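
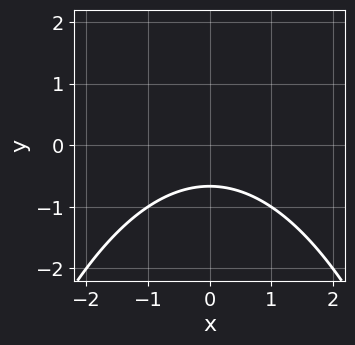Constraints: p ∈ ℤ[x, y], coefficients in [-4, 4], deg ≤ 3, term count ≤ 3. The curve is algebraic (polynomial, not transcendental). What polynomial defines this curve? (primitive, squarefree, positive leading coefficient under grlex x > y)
x^2 + 3*y + 2

The degree is 2 — the shape is more complex than any degree-1 curve.
Symmetries: mirror symmetry x ↦ −x ⇒ only even powers of x.
Reading off the gridlines: it misses every integer gridline on the x-axis.
Matching integer coefficients to the picture gives p.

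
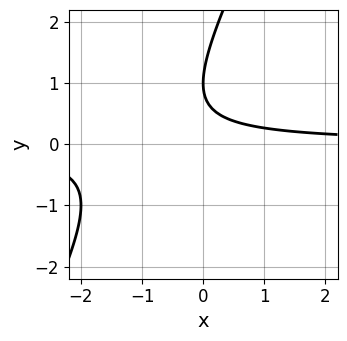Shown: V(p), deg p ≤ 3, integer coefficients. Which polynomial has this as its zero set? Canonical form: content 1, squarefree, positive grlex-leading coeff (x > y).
(a) The degree is 2 — the shape is more complex than any degree-1 curve.
(b) Checking where it meets the axes: no x-intercept at any integer in the box; it crosses the y-axis at the gridline y = 1.
(c) Solving for integer coefficients yields p as stated.

2*x*y - y^2 + 2*y - 1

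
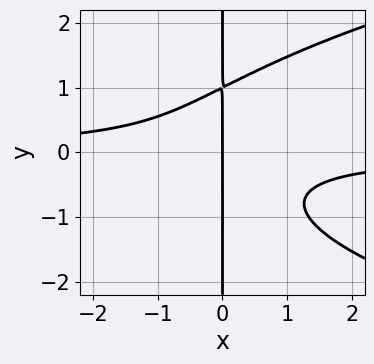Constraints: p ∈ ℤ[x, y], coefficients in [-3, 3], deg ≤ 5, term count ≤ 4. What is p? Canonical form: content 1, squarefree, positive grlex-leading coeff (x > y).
2*x*y^3 - 3*x^2*y - 2*x

Degree: a generic line meets the curve in up to 4 points, so deg p = 4.
Observable constraints: it crosses the x-axis at the gridline x = 0; the visible y-axis segment lies entirely on the curve.
The integer polynomial consistent with all of this is the stated p.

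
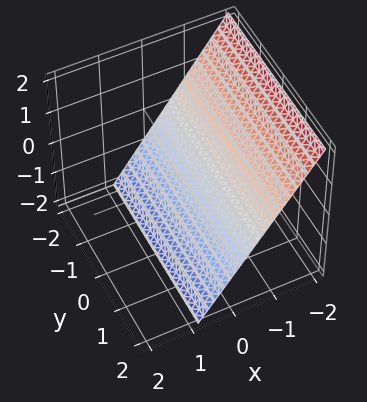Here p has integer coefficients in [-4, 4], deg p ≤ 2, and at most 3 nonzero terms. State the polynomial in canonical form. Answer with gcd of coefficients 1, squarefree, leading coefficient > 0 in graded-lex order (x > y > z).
First, degree: every cross-section is a straight line — this is a plane, so deg p = 1.
Then, checking where it meets the axes: one z-axis crossing is at z = -1; the surface avoids every integer y-axis point in the box.
Finally, assembling these constraints gives the stated polynomial.

3*x + 2*z + 2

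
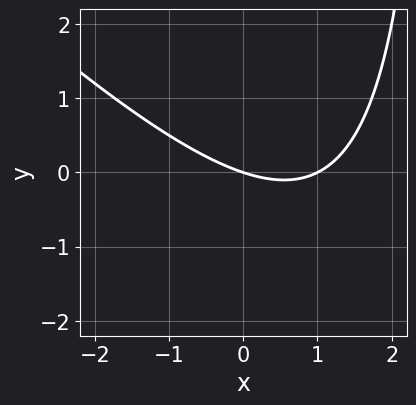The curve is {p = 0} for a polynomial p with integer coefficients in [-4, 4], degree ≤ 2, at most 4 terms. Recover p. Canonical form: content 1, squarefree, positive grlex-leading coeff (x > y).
x^2 + x*y - x - 3*y

deg p = 2. No degree-1 curve has this shape.
Checking where it meets the axes: it crosses the y-axis at the gridline y = 0; among the integer gridlines, it crosses the x-axis at x ∈ {0, 1}.
Assembling these constraints gives the stated polynomial.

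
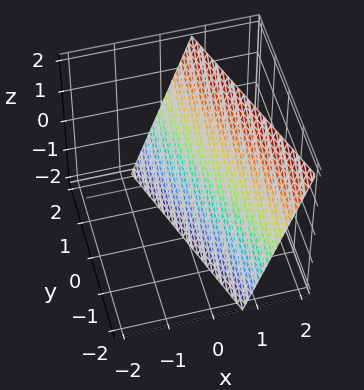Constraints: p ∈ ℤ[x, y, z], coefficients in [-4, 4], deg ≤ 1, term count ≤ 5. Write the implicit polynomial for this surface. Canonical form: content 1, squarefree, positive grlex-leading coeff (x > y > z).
1. The degree is 1 — the surface is flat (a plane).
2. Reading off the gridlines: it crosses the y-axis at the gridline y = 2; it crosses the z-axis at the gridline z = -2.
3. Fitting integer coefficients to these (and the overall shape) gives p.

3*x + y - z - 2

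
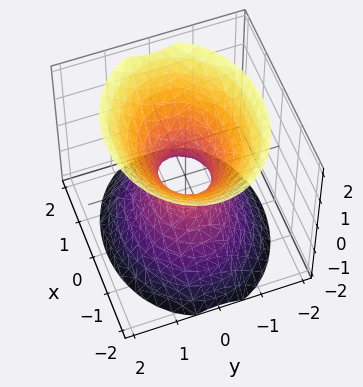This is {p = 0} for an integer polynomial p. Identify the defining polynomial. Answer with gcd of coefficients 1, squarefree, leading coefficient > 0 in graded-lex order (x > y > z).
1. The degree is 2 — one connected sheet with a waist; a quadric.
2. Symmetries: the x ↦ −x reflection is a symmetry, so x appears only in even powers; it's symmetric under y → −y, forcing even powers of y; the z ↦ −z reflection is a symmetry, so z appears only in even powers.
3. Observable constraints: no z-intercept at any integer in the box.
4. These observations pin down the coefficients.

2*x^2 + 3*y^2 - 2*z^2 - 1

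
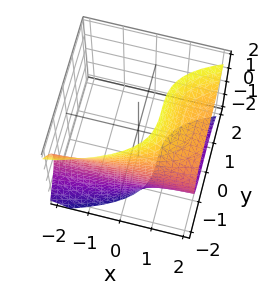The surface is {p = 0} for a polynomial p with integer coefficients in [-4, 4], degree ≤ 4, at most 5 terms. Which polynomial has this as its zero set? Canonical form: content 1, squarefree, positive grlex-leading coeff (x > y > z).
x*z^2 - y^3 - 3

1. deg p = 3. The shape is more complex than any degree-2 surface.
2. From the visible intercepts: the surface avoids every integer z-axis point in the box; no x-intercept at any integer in the box.
3. Fitting integer coefficients to these (and the overall shape) gives p.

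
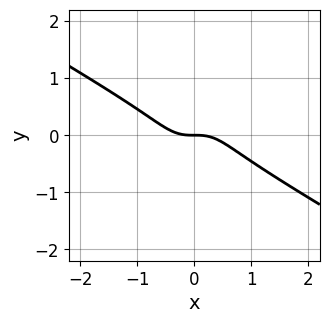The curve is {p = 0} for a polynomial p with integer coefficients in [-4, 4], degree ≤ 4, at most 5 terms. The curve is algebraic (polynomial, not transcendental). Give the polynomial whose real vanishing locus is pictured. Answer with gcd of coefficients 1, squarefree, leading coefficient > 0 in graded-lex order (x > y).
Degree: a generic line meets the curve in up to 3 points, so deg p = 3.
From the axis intercepts and sections: it crosses the y-axis at the gridline y = 0; one x-axis crossing is at x = 0.
Putting this together gives p.

3*x^3 + 3*x^2*y - 2*x*y^2 + 3*y^3 + 2*y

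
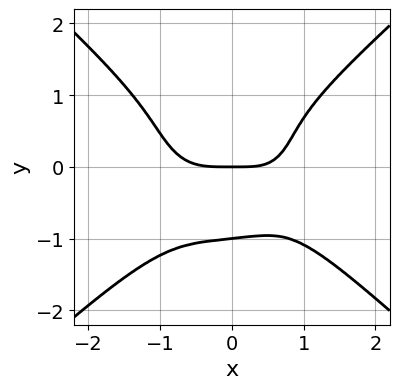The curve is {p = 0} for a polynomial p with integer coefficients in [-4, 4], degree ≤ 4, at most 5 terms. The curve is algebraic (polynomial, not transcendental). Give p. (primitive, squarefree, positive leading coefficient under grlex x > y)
1. The degree is 4 — the shape is more complex than any degree-3 curve.
2. From the visible intercepts: among the integer gridlines, it crosses the y-axis at y ∈ {-1, 0}; it meets the x-axis at x = 0 (among the integer gridlines).
3. These observations pin down the coefficients.

2*x^4 - 3*y^4 + x*y - 3*y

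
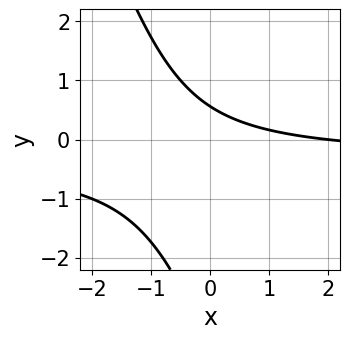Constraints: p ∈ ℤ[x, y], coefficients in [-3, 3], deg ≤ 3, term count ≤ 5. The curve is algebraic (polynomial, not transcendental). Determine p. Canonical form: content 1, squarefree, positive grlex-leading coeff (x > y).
3*x*y + y^2 + x + 3*y - 2

1. Degree: no degree-1 curve has this shape, so deg p = 2.
2. From the visible intercepts: it meets the x-axis at x = 2 (among the integer gridlines).
3. Fitting integer coefficients to these (and the overall shape) gives p.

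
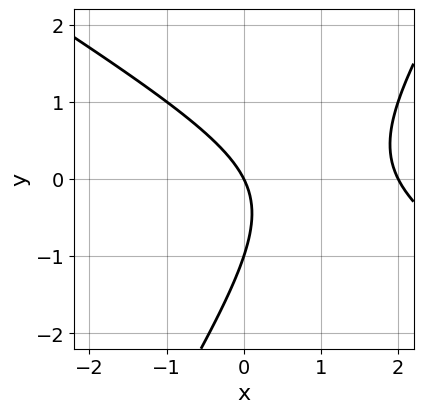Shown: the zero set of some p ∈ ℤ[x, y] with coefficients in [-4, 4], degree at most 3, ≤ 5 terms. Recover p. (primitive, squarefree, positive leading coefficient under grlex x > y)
x^2 + x*y - y^2 - 2*x - y

(a) The degree is 2 — no degree-1 curve has this shape.
(b) From the visible intercepts: the x-axis gridline crossings are at x ∈ {0, 2}; the y-axis gridline crossings are at y ∈ {-1, 0}.
(c) Together with the visible shape, these determine p as stated.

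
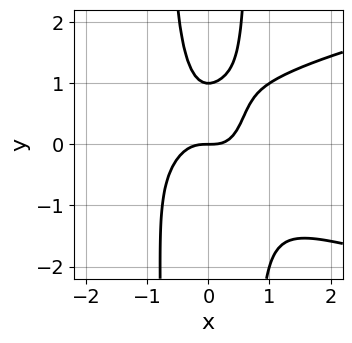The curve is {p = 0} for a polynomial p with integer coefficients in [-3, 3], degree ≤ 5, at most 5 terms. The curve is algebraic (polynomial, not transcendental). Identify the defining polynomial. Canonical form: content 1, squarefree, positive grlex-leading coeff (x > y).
First, the degree is 4 — the shape is more complex than any degree-3 curve.
Then, checking where it meets the axes: it crosses the x-axis at the gridline x = 0; the y-axis gridline crossings are at y ∈ {0, 1}.
Finally, solving for integer coefficients yields p as stated.

2*x^2*y^2 - 2*x^3 - y^2 + y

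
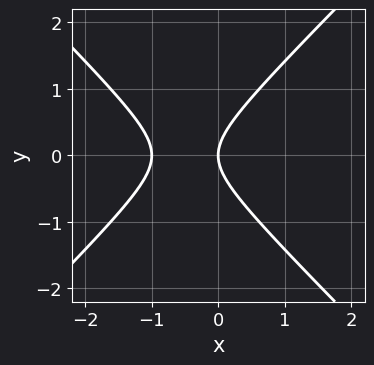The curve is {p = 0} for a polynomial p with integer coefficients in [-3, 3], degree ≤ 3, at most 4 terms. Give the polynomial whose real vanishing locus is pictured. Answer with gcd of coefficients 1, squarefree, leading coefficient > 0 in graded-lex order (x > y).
x^2 - y^2 + x

First, degree: a generic line meets the curve in up to 2 points, so deg p = 2.
Next, symmetries: the y ↦ −y reflection is a symmetry, so y appears only in even powers.
Next, observable constraints: it meets the y-axis at y = 0 (among the integer gridlines); the x-axis gridline crossings are at x ∈ {-1, 0}.
Finally, the integer polynomial consistent with all of this is the stated p.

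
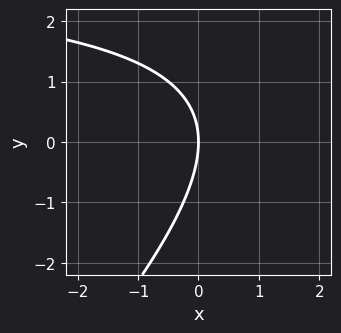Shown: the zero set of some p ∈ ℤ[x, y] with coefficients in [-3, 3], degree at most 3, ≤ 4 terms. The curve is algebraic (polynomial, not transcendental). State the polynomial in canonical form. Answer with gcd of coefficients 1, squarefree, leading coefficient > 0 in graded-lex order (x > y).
x*y - y^2 - 3*x

Degree: no degree-1 curve has this shape, so deg p = 2.
From the axis intercepts and sections: it meets the y-axis at y = 0 (among the integer gridlines); it meets the x-axis at x = 0 (among the integer gridlines).
Putting this together gives p.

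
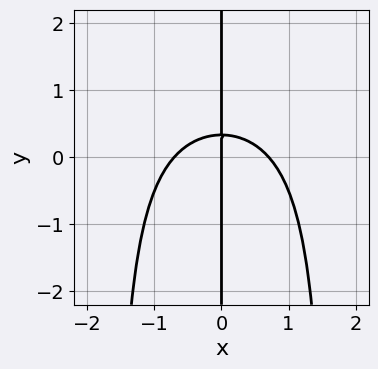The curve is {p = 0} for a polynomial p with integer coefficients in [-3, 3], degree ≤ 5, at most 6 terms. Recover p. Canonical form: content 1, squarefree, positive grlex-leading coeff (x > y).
(a) Degree: the shape is more complex than any degree-3 curve, so deg p = 4.
(b) Against the integer gridlines: it crosses the x-axis at the gridline x = 0; the visible y-axis segment lies entirely on the curve.
(c) Fitting integer coefficients to these (and the overall shape) gives p.

x^3*y - 2*x^3 - 3*x*y + x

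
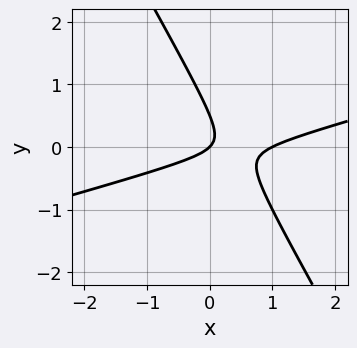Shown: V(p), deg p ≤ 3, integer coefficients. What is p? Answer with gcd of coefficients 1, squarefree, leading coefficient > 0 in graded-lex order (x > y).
(a) Degree: a generic line meets the curve in up to 2 points, so deg p = 2.
(b) Observable constraints: it crosses the y-axis at the gridline y = 0; the x-axis gridline crossings are at x ∈ {0, 1}.
(c) The integer polynomial consistent with all of this is the stated p.

x^2 - 3*x*y - 2*y^2 - x + y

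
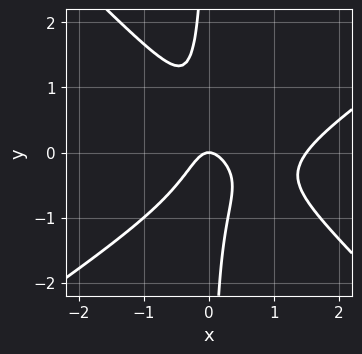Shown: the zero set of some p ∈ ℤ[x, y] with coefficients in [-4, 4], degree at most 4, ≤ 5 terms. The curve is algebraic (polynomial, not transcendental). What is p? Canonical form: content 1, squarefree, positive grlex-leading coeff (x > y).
2*x^3 - x^2*y - 3*x*y^2 - 3*x^2 - y

Degree: a generic line meets the curve in up to 3 points, so deg p = 3.
From the visible intercepts: one x-axis crossing is at x = 0; it crosses the y-axis at the gridline y = 0.
The integer polynomial consistent with all of this is the stated p.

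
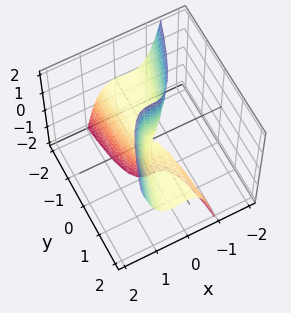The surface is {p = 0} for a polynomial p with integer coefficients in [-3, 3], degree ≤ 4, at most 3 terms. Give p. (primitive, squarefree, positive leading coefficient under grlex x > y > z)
3*x^3 - x^2*y - y*z

(a) deg p = 3. The shape is more complex than any degree-2 surface.
(b) From the axis intercepts and sections: every point of the y-axis in the box is on the surface; every point of the z-axis in the box is on the surface; it meets the x-axis at x = 0 (among the integer gridlines).
(c) Matching integer coefficients to the picture gives p.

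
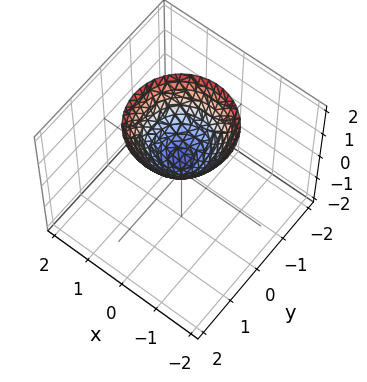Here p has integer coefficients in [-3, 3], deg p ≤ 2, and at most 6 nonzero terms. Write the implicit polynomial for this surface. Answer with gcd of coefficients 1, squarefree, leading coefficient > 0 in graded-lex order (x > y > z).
deg p = 2.
Symmetry: the surface is invariant under rotation about z: p = q(x² + y², z).
Observable constraints: a circular section at z = 1 has radius between 0 and 1; the surface avoids every integer x-axis point in the box.
The integer polynomial consistent with all of this is the stated p.

2*x^2 + 2*y^2 - 2*z + 1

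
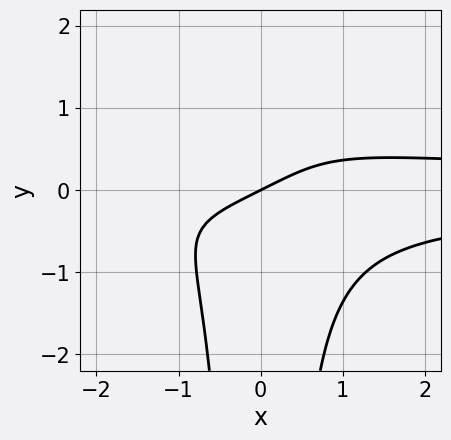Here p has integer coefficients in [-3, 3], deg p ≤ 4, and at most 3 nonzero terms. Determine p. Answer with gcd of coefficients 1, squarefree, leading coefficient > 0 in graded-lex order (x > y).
2*x^2*y^2 - x + 2*y

First, degree: a generic line meets the curve in up to 4 points, so deg p = 4.
Then, reading off the gridlines: it meets the y-axis at y = 0 (among the integer gridlines); it meets the x-axis at x = 0 (among the integer gridlines).
Finally, the integer polynomial consistent with all of this is the stated p.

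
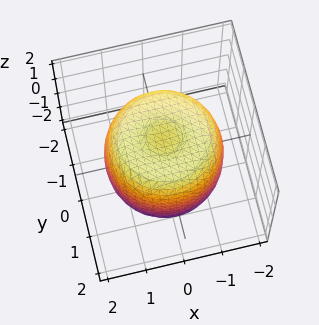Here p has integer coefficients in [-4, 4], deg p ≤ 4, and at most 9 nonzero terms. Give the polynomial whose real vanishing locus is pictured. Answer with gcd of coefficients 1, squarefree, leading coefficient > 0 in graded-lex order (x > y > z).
(a) The degree is 4 — the shape is more complex than any degree-3 surface.
(b) Symmetries: the surface is invariant under rotation about z: p = q(x² + y², z).
(c) Against the integer gridlines: a circular section at z = 1 has radius between 1 and 2.
(d) Solving for integer coefficients yields p as stated.

2*x^4 + 4*x^2*y^2 + 2*y^4 - 3*x^2 - 3*y^2 + 2*z^2 - 3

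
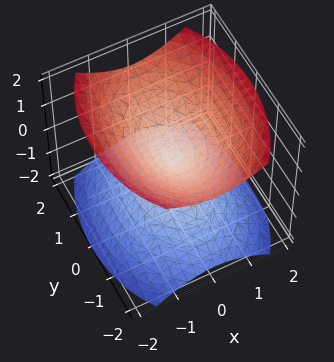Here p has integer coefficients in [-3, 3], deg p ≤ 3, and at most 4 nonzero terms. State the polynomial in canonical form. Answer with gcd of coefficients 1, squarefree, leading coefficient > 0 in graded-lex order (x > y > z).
2*x^2 + y^2 - 2*z^2

The picture has 2 separate pieces.
The degree is 2 — two nappes meeting at a single point; a quadric.
Symmetries: it's symmetric under y → −y, forcing even powers of y; it's symmetric under x → −x, forcing even powers of x; mirror symmetry z ↦ −z ⇒ only even powers of z.
Checking where it meets the axes: one z-axis crossing is at z = 0; it crosses the y-axis at the gridline y = 0; it meets the x-axis at x = 0 (among the integer gridlines).
Fitting integer coefficients to these (and the overall shape) gives p.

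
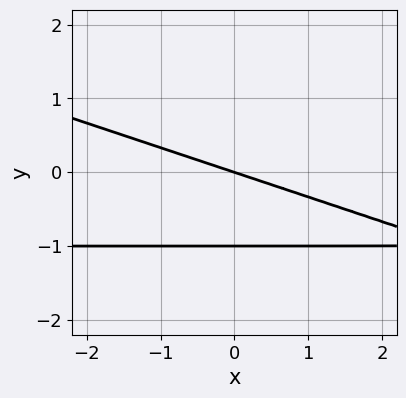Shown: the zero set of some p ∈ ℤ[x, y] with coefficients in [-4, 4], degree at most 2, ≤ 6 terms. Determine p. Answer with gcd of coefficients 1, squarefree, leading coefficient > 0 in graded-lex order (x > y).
First, deg p = 2.
Next, against the integer gridlines: among the integer gridlines, it crosses the y-axis at y ∈ {-1, 0}; it meets the x-axis at x = 0 (among the integer gridlines).
Finally, fitting integer coefficients to these (and the overall shape) gives p.

x*y + 3*y^2 + x + 3*y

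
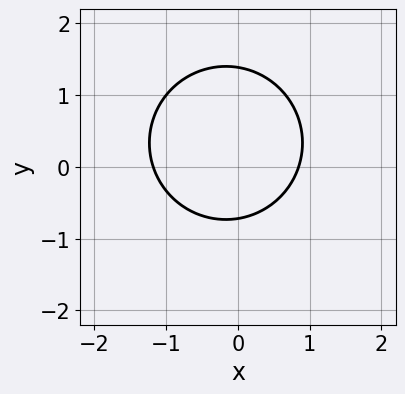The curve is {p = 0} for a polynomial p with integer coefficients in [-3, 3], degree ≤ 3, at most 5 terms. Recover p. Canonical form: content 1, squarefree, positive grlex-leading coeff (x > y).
1. deg p = 2.
2. Putting this together gives p.

3*x^2 + 3*y^2 + x - 2*y - 3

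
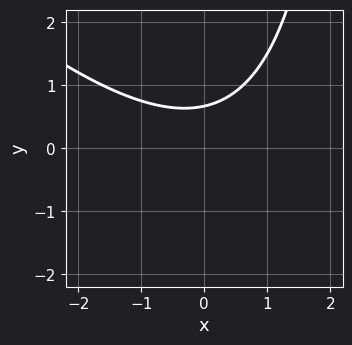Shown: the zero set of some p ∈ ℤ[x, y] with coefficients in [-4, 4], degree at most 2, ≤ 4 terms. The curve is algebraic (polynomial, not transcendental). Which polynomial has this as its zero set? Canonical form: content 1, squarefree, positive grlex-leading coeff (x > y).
1. The degree is 2 — a generic line meets the curve in up to 2 points.
2. From the visible intercepts: it misses every integer gridline on the x-axis.
3. The integer polynomial consistent with all of this is the stated p.

x^2 + x*y - 3*y + 2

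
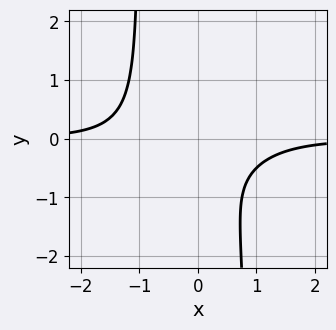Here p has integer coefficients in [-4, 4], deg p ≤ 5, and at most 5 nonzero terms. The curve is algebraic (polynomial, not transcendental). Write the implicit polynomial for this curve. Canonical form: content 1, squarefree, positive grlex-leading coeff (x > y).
(a) deg p = 4.
(b) Against the integer gridlines: the curve avoids every integer x-axis point in the box; no y-intercept at any integer in the box.
(c) Putting this together gives p.

x^3*y - x^2*y^2 + y^2 + y + 1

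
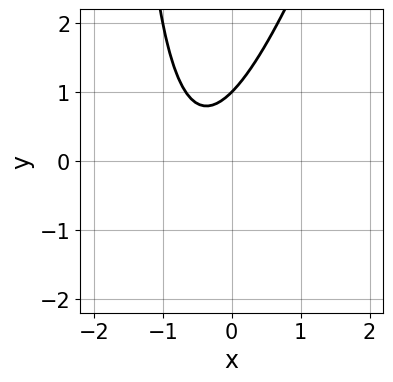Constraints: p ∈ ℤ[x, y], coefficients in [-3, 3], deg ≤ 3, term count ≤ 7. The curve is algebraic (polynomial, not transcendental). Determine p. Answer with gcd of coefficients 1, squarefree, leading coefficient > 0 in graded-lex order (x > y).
3*x^2 - x*y + 3*x - 2*y + 2

(a) The degree is 2 — no degree-1 curve has this shape.
(b) Checking where it meets the axes: it meets the y-axis at y = 1 (among the integer gridlines); the curve avoids every integer x-axis point in the box.
(c) Together with the visible shape, these determine p as stated.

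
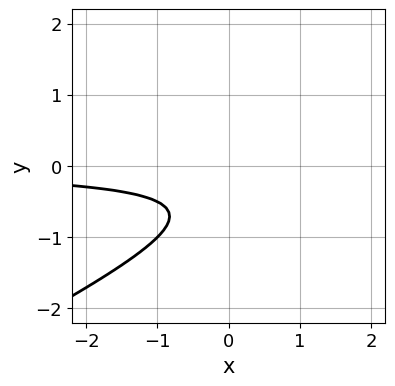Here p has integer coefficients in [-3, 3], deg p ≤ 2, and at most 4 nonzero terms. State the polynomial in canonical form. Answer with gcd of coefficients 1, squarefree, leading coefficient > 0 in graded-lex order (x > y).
1. Degree: a generic line meets the curve in up to 2 points, so deg p = 2.
2. Checking where it meets the axes: it misses every integer gridline on the y-axis; no x-intercept at any integer in the box.
3. Fitting integer coefficients to these (and the overall shape) gives p.

x*y - 2*y^2 - 2*y - 1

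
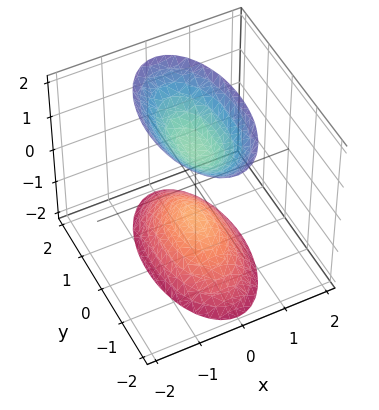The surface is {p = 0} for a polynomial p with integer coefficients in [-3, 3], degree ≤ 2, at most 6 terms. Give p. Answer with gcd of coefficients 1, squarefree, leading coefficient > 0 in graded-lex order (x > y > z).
(a) There are 2 components. Treating them together as one polynomial.
(b) Degree: two separate bowl-shaped sheets opening away from each other; a quadric, so deg p = 2.
(c) Symmetries: the z ↦ −z reflection is a symmetry, so z appears only in even powers; it's symmetric under y → −y, forcing even powers of y; the x ↦ −x reflection is a symmetry, so x appears only in even powers.
(d) Observable constraints: no x-intercept at any integer in the box; no y-intercept at any integer in the box; the z-axis gridline crossings are at z ∈ {-1, 1}.
(e) Solving for integer coefficients yields p as stated.

3*x^2 + y^2 - z^2 + 1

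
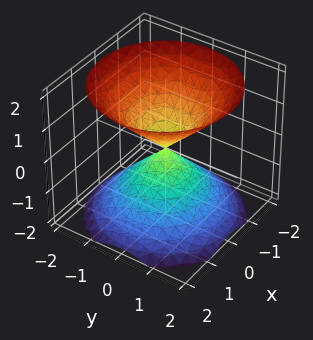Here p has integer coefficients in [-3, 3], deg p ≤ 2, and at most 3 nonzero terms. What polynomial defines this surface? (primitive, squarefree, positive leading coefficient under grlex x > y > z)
x^2 + y^2 - z^2

(a) I count 2 distinct pieces. Treating them together as one polynomial.
(b) The degree is 2 — two nappes meeting at a single point; a quadric.
(c) Symmetries: every cross-section ⟂ z is a circle, so x, y appear only via x² + y²; the z ↦ −z reflection is a symmetry, so z appears only in even powers.
(d) Against the integer gridlines: it meets the x-axis at x = 0 (among the integer gridlines); one y-axis crossing is at y = 0; it crosses the z-axis at the gridline z = 0; a circular section at z = 1 has radius exactly 1.
(e) The integer polynomial consistent with all of this is the stated p.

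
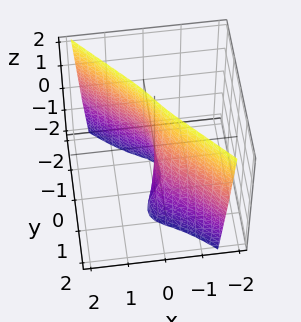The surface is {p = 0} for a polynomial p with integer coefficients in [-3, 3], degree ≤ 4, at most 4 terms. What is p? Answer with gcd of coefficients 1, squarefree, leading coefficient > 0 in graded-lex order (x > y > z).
3*x^3 + 2*y^3 + y*z + 3*x

First, degree: a generic line meets the surface in up to 3 points, so deg p = 3.
Next, against the integer gridlines: it crosses the x-axis at the gridline x = 0; the visible z-axis segment lies entirely on the surface.
Finally, matching integer coefficients to the picture gives p.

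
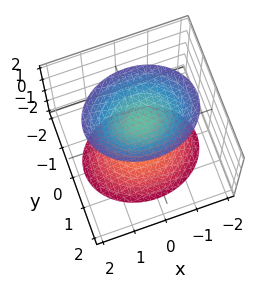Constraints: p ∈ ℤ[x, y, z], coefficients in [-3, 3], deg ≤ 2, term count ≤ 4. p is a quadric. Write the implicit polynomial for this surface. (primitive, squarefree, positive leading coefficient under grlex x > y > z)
1. The picture has 2 separate pieces.
2. The degree is 2 — two separate bowl-shaped sheets opening away from each other; a quadric.
3. Symmetries: it's symmetric under x → −x, forcing even powers of x; it's symmetric under y → −y, forcing even powers of y; mirror symmetry z ↦ −z ⇒ only even powers of z.
4. From the axis intercepts and sections: the surface avoids every integer y-axis point in the box; it misses every integer gridline on the x-axis.
5. Assembling these constraints gives the stated polynomial.

2*x^2 + 3*y^2 - 2*z^2 + 3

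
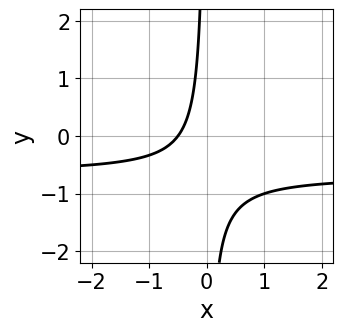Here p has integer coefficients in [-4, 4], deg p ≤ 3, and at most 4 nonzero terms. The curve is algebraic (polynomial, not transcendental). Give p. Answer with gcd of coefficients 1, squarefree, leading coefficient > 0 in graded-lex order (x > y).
3*x*y + 2*x + 1

1. The degree is 2 — a generic line meets the curve in up to 2 points.
2. Checking where it meets the axes: it misses every integer gridline on the y-axis.
3. Fitting integer coefficients to these (and the overall shape) gives p.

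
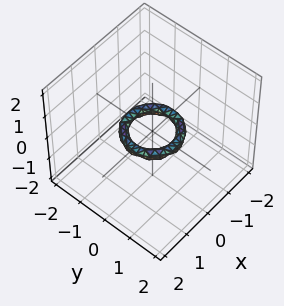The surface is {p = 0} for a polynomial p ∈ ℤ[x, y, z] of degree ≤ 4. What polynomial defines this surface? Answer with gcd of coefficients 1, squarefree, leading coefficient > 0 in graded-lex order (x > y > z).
2*x^4 + 4*x^2*y^2 + 2*y^4 - 3*x^2 - 3*y^2 + 3*z^2 + 1

1. deg p = 4.
2. Symmetries: the z-axis is an axis of rotation, so x and y enter only as x² + y².
3. Observable constraints: it misses every integer gridline on the z-axis; the y-axis gridline crossings are at y ∈ {-1, 1}.
4. These observations pin down the coefficients.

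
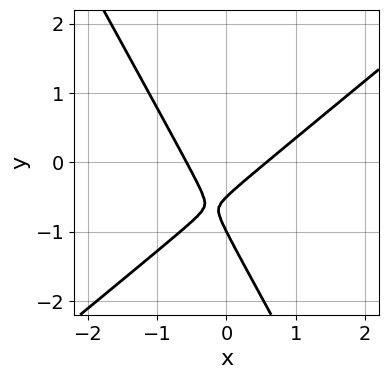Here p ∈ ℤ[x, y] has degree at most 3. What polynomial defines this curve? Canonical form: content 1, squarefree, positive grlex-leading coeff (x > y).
3*x^2 - 2*x*y - 2*y^2 - 3*y - 1

1. deg p = 2. The shape is more complex than any degree-1 curve.
2. Observable constraints: it crosses the y-axis at the gridline y = -1.
3. Fitting integer coefficients to these (and the overall shape) gives p.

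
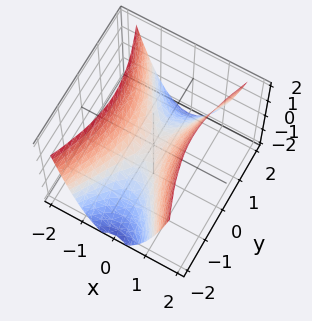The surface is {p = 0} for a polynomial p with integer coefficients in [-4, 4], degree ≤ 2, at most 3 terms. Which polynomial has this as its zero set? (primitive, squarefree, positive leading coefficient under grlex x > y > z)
(a) Degree: a hyperbolic paraboloid; a quadric, so deg p = 2.
(b) Symmetries: mirror symmetry y ↦ −y ⇒ only even powers of y; mirror symmetry x ↦ −x ⇒ only even powers of x.
(c) Against the integer gridlines: it meets the x-axis at x = 0 (among the integer gridlines); one y-axis crossing is at y = 0; it crosses the z-axis at the gridline z = 0.
(d) Matching integer coefficients to the picture gives p.

3*x^2 - y^2 - 2*z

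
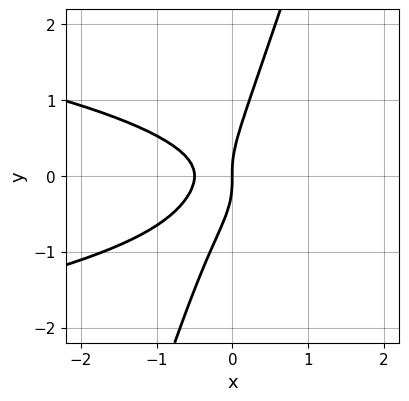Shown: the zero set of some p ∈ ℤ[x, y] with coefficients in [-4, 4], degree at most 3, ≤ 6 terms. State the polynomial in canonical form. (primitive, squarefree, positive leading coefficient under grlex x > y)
3*x*y^2 - y^3 + 2*x^2 + x

(a) Degree: a generic line meets the curve in up to 3 points, so deg p = 3.
(b) From the axis intercepts and sections: one x-axis crossing is at x = 0; it meets the y-axis at y = 0 (among the integer gridlines).
(c) The integer polynomial consistent with all of this is the stated p.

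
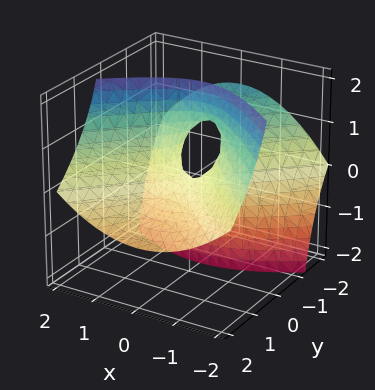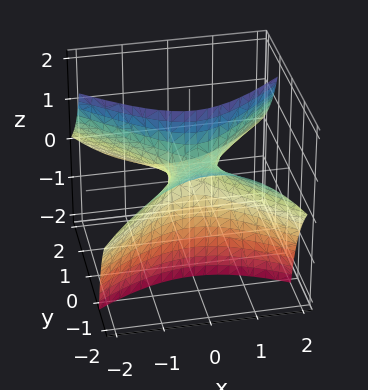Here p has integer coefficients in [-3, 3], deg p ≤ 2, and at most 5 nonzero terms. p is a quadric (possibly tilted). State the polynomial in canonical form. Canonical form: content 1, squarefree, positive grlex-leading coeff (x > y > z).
(a) Degree: a generic line meets the surface in up to 2 points, so deg p = 2.
(b) From the visible intercepts: one x-axis crossing is at x = 0; one z-axis crossing is at z = 0.
(c) Matching integer coefficients to the picture gives p.

x^2 - y^2 - 2*y*z - z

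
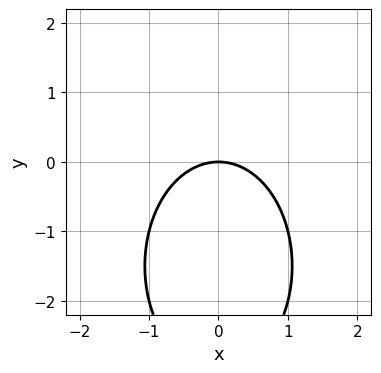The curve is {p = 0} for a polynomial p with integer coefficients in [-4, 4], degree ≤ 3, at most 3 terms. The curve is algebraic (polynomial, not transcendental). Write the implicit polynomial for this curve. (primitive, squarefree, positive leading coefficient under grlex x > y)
2*x^2 + y^2 + 3*y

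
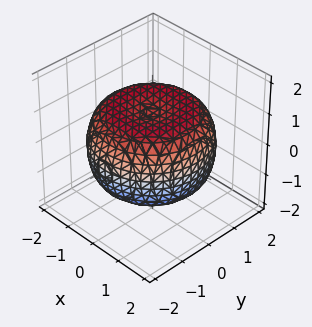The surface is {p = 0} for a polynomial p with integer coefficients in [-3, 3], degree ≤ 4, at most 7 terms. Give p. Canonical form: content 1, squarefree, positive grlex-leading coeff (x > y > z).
x^4 + 2*x^2*y^2 + y^4 - 2*x^2 - 2*y^2 + 3*z^2 - 3

Degree: the shape is more complex than any degree-3 surface, so deg p = 4.
Symmetries: rotational symmetry about the z-axis ⇒ p depends on x, y only through x² + y².
Checking where it meets the axes: a circular section at z = 1 has radius between 1 and 2; the z-axis gridline crossings are at z ∈ {-1, 1}.
Putting this together gives p.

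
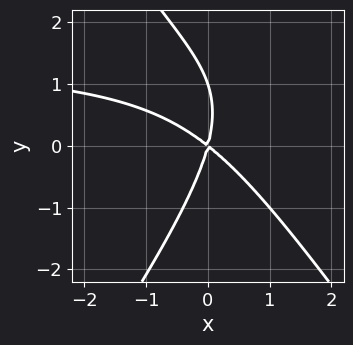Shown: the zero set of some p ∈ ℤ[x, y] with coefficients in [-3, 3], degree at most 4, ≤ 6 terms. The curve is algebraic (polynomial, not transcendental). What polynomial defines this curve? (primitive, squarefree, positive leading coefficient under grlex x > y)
2*x^2*y - y^3 - 3*x^2 - 3*x*y + y^2

First, degree: no degree-2 curve has this shape, so deg p = 3.
Then, from the visible intercepts: the y-axis gridline crossings are at y ∈ {0, 1}; it meets the x-axis at x = 0 (among the integer gridlines).
Finally, together with the visible shape, these determine p as stated.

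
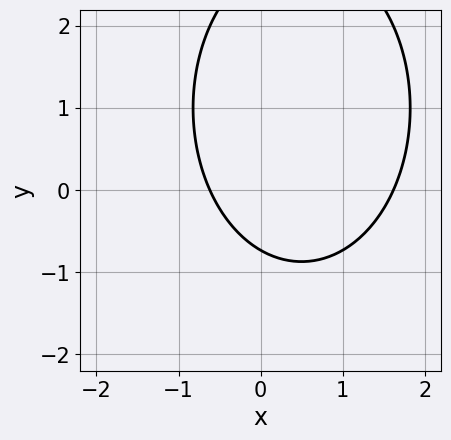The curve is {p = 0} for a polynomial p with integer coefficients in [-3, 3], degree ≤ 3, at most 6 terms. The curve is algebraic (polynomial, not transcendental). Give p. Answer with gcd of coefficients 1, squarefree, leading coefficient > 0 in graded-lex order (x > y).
2*x^2 + y^2 - 2*x - 2*y - 2

1. deg p = 2. A generic line meets the curve in up to 2 points.
2. Solving for integer coefficients yields p as stated.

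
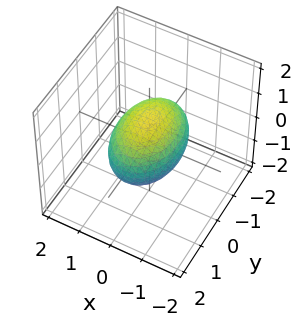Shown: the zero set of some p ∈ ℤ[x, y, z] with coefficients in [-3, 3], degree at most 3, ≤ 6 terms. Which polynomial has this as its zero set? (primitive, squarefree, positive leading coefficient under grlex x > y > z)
The degree is 2 — a closed, bounded, convex surface; a quadric.
Symmetries: mirror symmetry x ↦ −x ⇒ only even powers of x; the y ↦ −y reflection is a symmetry, so y appears only in even powers; the z ↦ −z reflection is a symmetry, so z appears only in even powers.
Against the integer gridlines: among the integer gridlines, it crosses the z-axis at z ∈ {-1, 1}; the x-axis gridline crossings are at x ∈ {-1, 1}.
Fitting integer coefficients to these (and the overall shape) gives p.

2*x^2 + y^2 + 2*z^2 - 2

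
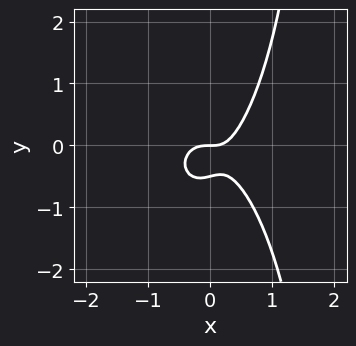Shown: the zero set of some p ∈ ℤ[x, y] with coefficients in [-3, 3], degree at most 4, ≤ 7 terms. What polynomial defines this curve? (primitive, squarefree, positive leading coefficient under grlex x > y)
(a) Degree: a generic line meets the curve in up to 3 points, so deg p = 3.
(b) From the visible intercepts: it crosses the y-axis at the gridline y = 0; one x-axis crossing is at x = 0.
(c) The integer polynomial consistent with all of this is the stated p.

3*x^3 + x*y^2 + x*y - 2*y^2 - y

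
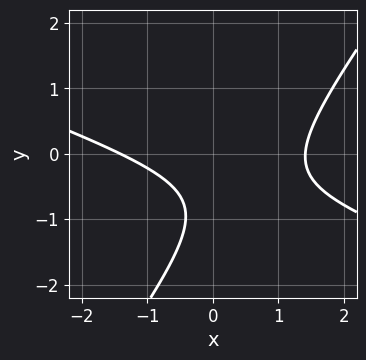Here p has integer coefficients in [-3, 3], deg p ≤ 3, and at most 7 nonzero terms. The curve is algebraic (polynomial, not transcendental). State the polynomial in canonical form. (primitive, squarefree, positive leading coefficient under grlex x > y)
(a) The degree is 2 — no degree-1 curve has this shape.
(b) Observable constraints: it misses every integer gridline on the y-axis.
(c) Together with the visible shape, these determine p as stated.

x^2 + 2*x*y - 2*y^2 - 3*y - 2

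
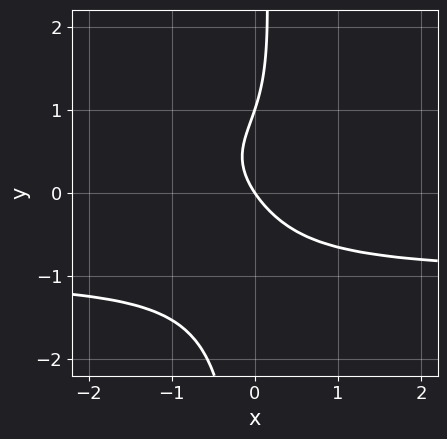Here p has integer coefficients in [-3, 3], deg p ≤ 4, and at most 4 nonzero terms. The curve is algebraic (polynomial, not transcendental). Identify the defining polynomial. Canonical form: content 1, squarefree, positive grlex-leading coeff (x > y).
3*x*y^3 - 2*y^2 + 3*x + 2*y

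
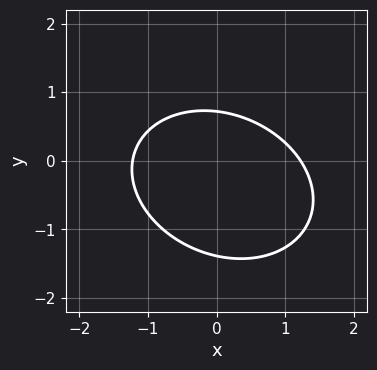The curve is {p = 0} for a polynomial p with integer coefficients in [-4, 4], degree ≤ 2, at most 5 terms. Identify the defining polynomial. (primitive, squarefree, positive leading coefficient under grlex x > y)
First, the degree is 2 — a generic line meets the curve in up to 2 points.
Finally, matching integer coefficients to the picture gives p.

2*x^2 + x*y + 3*y^2 + 2*y - 3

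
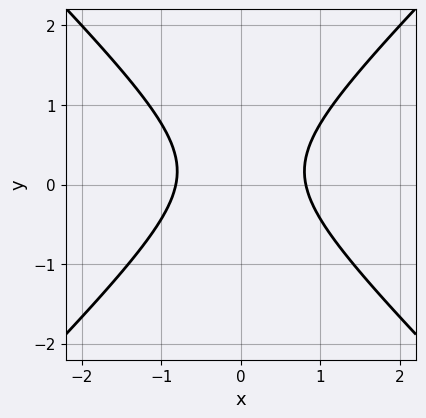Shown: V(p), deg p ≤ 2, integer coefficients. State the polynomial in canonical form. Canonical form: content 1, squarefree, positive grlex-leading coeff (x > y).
1. The degree is 2 — the shape is more complex than any degree-1 curve.
2. Symmetries: mirror symmetry x ↦ −x ⇒ only even powers of x.
3. Reading off the gridlines: the curve avoids every integer y-axis point in the box.
4. Together with the visible shape, these determine p as stated.

3*x^2 - 3*y^2 + y - 2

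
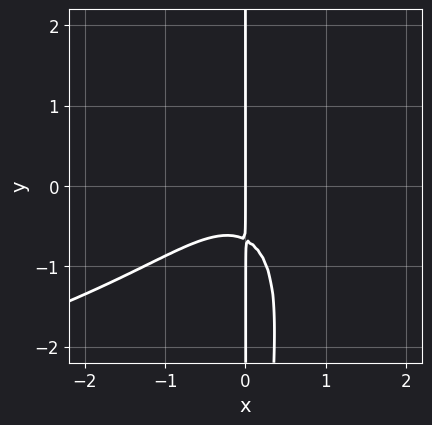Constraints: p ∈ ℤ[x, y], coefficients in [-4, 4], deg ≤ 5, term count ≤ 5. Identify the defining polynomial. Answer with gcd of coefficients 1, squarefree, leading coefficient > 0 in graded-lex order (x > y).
2*x^2*y^2 + 3*x^3 - x^2*y + 3*x*y + 2*x

First, the degree is 4 — no degree-3 curve has this shape.
Next, against the integer gridlines: it crosses the x-axis at the gridline x = 0; every point of the y-axis in the box is on the curve.
Finally, solving for integer coefficients yields p as stated.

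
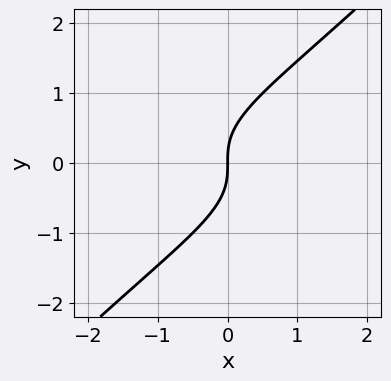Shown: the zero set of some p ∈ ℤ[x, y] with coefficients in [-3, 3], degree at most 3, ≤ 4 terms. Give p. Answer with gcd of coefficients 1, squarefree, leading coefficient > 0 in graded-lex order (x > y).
x*y^2 - y^3 + x

First, the degree is 3 — no degree-2 curve has this shape.
Next, against the integer gridlines: one y-axis crossing is at y = 0; one x-axis crossing is at x = 0.
Finally, putting this together gives p.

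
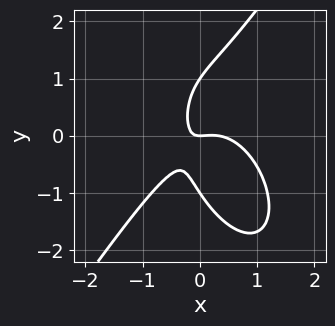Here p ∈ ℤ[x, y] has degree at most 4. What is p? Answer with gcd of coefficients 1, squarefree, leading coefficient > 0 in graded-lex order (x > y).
1. deg p = 3. No degree-2 curve has this shape.
2. From the visible intercepts: among the integer gridlines, it crosses the y-axis at y ∈ {-1, 0, 1}; it crosses the x-axis at the gridline x = 0.
3. Fitting integer coefficients to these (and the overall shape) gives p.

3*x^3 - y^3 - x^2 + 3*x*y + y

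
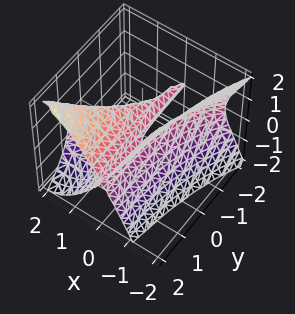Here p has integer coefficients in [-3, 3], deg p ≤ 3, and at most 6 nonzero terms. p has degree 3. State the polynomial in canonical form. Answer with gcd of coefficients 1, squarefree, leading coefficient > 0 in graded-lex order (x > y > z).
3*x^3 - 3*x^2*y - 3*x^2 + 3*z^2 - x

First, deg p = 3. No degree-2 surface has this shape.
Next, against the integer gridlines: the visible y-axis segment lies entirely on the surface; it crosses the x-axis at the gridline x = 0; it crosses the z-axis at the gridline z = 0.
Finally, together with the visible shape, these determine p as stated.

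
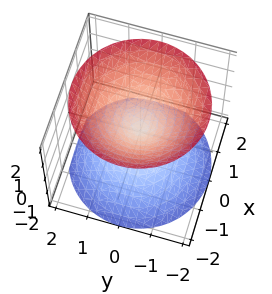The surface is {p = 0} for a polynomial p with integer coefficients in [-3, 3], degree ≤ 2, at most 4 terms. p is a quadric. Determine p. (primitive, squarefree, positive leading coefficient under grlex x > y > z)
(a) The picture has 2 separate pieces. They look like related sheets of one shape, so recover p as a whole.
(b) The degree is 2 — two nappes meeting at a single point; a quadric.
(c) Symmetries: mirror symmetry z ↦ −z ⇒ only even powers of z; the surface is invariant under rotation about z: p = q(x² + y², z).
(d) Checking where it meets the axes: one y-axis crossing is at y = 0; it crosses the x-axis at the gridline x = 0; it crosses the z-axis at the gridline z = 0; a circular section at z = -1 has radius exactly 1.
(e) Fitting integer coefficients to these (and the overall shape) gives p.

x^2 + y^2 - z^2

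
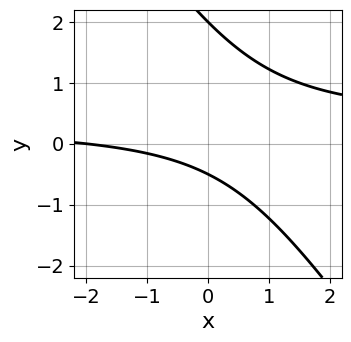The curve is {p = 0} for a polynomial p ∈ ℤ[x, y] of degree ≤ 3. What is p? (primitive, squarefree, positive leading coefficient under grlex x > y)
First, deg p = 2.
Next, checking where it meets the axes: one y-axis crossing is at y = 2; it meets the x-axis at x = -2 (among the integer gridlines).
Finally, these observations pin down the coefficients.

3*x*y + 2*y^2 - x - 3*y - 2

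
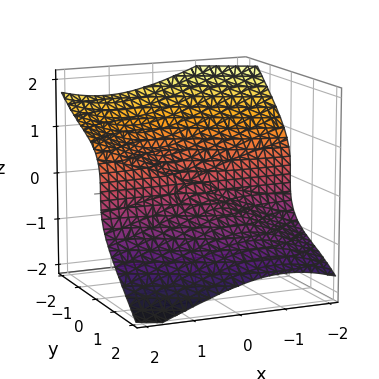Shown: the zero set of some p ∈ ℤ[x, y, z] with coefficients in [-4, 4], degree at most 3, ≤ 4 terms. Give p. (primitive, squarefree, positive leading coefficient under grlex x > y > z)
x^2*y + x*y^2 + y^3 + 2*z^3

1. deg p = 3.
2. Checking where it meets the axes: one z-axis crossing is at z = 0; the visible x-axis segment lies entirely on the surface; it meets the y-axis at y = 0 (among the integer gridlines).
3. The integer polynomial consistent with all of this is the stated p.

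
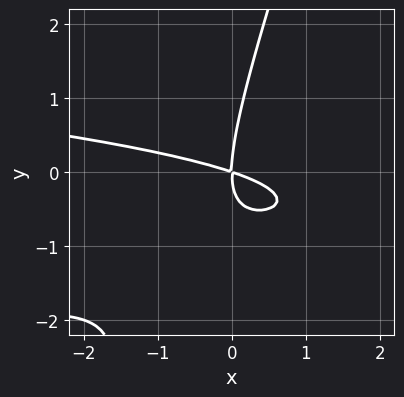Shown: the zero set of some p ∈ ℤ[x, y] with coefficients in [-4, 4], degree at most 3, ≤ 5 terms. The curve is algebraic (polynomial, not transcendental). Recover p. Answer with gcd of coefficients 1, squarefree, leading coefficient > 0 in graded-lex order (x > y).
3*x*y^2 - y^3 + x^2 + 3*x*y

1. Degree: a generic line meets the curve in up to 3 points, so deg p = 3.
2. From the visible intercepts: it crosses the x-axis at the gridline x = 0; one y-axis crossing is at y = 0.
3. Solving for integer coefficients yields p as stated.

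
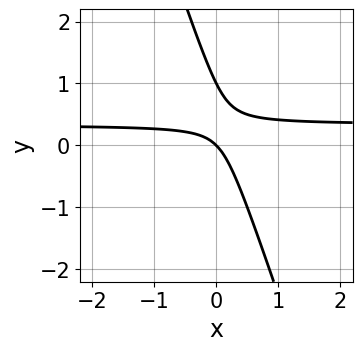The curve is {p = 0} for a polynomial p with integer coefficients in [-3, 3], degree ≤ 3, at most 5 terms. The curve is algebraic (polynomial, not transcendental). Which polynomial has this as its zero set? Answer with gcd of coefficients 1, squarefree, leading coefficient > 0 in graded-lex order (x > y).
3*x*y + y^2 - x - y

(a) Degree: a generic line meets the curve in up to 2 points, so deg p = 2.
(b) From the axis intercepts and sections: the y-axis gridline crossings are at y ∈ {0, 1}; it meets the x-axis at x = 0 (among the integer gridlines).
(c) Matching integer coefficients to the picture gives p.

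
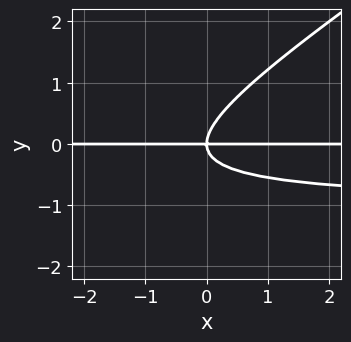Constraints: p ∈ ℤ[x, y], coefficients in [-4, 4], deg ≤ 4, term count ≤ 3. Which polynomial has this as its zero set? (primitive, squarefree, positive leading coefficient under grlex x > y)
2*x*y^2 - 3*y^3 + 2*x*y

First, the degree is 3 — a generic line meets the curve in up to 3 points.
Next, against the integer gridlines: it crosses the y-axis at the gridline y = 0; the visible x-axis segment lies entirely on the curve.
Finally, solving for integer coefficients yields p as stated.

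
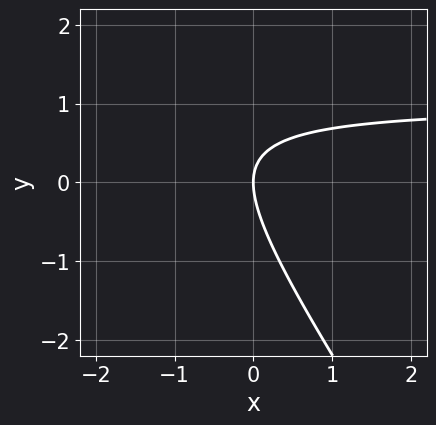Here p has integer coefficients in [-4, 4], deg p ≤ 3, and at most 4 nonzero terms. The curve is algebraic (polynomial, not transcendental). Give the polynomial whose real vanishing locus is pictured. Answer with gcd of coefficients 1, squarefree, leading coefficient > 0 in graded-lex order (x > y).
3*x*y + 2*y^2 - 3*x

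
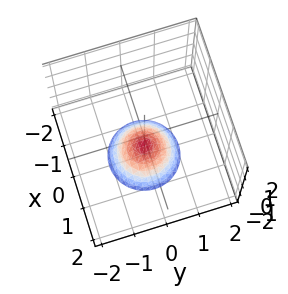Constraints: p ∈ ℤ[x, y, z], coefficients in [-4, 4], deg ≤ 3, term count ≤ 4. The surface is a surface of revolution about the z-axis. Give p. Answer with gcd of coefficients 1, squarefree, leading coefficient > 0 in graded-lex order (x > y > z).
First, deg p = 2. A generic line meets the surface in up to 2 points.
Next, symmetries: rotational symmetry about the z-axis ⇒ p depends on x, y only through x² + y².
Next, from the visible intercepts: one z-axis crossing is at z = -1; the surface avoids every integer x-axis point in the box.
Finally, matching integer coefficients to the picture gives p.

x^2 + y^2 + z + 1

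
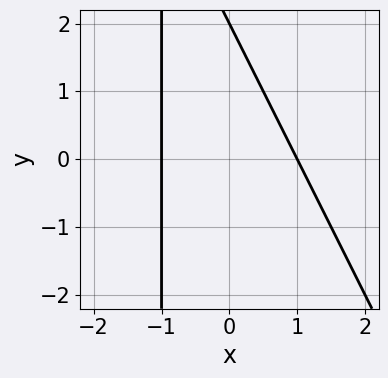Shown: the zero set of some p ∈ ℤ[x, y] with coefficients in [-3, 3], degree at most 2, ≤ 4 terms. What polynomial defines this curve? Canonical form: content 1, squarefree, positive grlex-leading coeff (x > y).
2*x^2 + x*y + y - 2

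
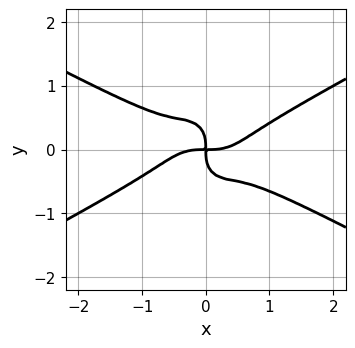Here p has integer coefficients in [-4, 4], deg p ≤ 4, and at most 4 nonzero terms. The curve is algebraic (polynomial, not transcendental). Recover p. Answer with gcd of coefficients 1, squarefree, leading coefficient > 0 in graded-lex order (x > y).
x^4 - 3*x^2*y^2 - 2*y^4 - x*y

(a) deg p = 4.
(b) Observable constraints: one x-axis crossing is at x = 0; one y-axis crossing is at y = 0.
(c) Solving for integer coefficients yields p as stated.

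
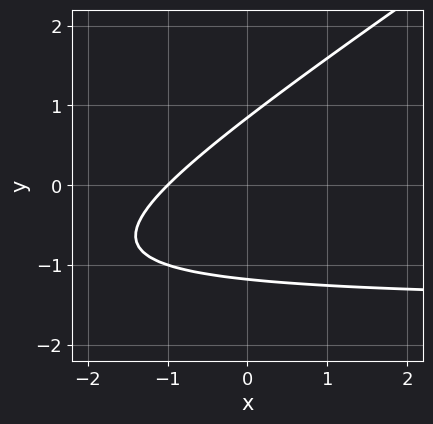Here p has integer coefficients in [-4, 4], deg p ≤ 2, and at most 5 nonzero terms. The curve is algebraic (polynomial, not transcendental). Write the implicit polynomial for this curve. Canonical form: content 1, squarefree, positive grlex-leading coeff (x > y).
2*x*y - 3*y^2 + 3*x - y + 3

(a) Degree: the shape is more complex than any degree-1 curve, so deg p = 2.
(b) Reading off the gridlines: it crosses the x-axis at the gridline x = -1.
(c) The integer polynomial consistent with all of this is the stated p.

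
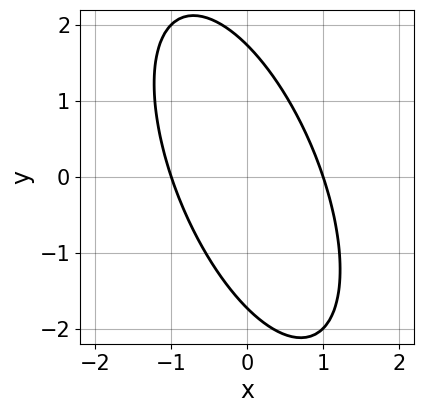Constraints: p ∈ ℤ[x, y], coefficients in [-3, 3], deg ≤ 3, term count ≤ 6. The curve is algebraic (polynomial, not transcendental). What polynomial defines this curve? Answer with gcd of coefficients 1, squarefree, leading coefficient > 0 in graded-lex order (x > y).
3*x^2 + 2*x*y + y^2 - 3

The degree is 2 — no degree-1 curve has this shape.
From the visible intercepts: among the integer gridlines, it crosses the x-axis at x ∈ {-1, 1}.
The integer polynomial consistent with all of this is the stated p.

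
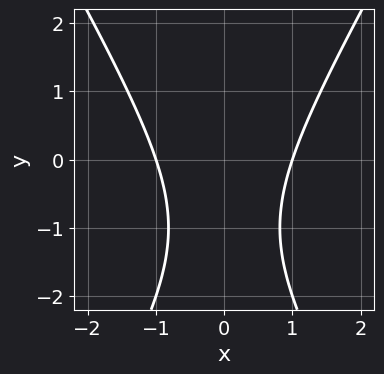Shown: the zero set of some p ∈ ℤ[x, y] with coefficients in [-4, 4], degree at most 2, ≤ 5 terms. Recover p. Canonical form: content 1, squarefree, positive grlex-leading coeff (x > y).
3*x^2 - y^2 - 2*y - 3

The degree is 2 — a generic line meets the curve in up to 2 points.
Symmetries: it's symmetric under x → −x, forcing even powers of x.
Observable constraints: among the integer gridlines, it crosses the x-axis at x ∈ {-1, 1}; the curve avoids every integer y-axis point in the box.
The integer polynomial consistent with all of this is the stated p.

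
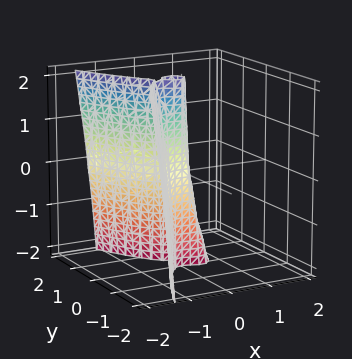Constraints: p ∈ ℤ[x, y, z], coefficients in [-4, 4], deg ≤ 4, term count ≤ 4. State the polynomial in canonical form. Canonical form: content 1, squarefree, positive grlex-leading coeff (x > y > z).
1. deg p = 3. The shape is more complex than any degree-2 surface.
2. From the axis intercepts and sections: the visible z-axis segment lies entirely on the surface; one y-axis crossing is at y = 0.
3. The integer polynomial consistent with all of this is the stated p.

3*x^3 + x^2*z + 2*y^2 - y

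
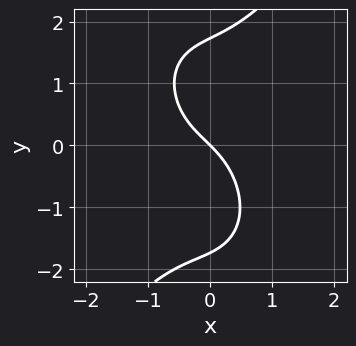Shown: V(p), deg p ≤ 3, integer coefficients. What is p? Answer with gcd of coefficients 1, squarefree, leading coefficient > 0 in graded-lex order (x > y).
3*x^3 - y^3 + x^2 + 3*x + 3*y

(a) deg p = 3. A generic line meets the curve in up to 3 points.
(b) From the visible intercepts: it meets the y-axis at y = 0 (among the integer gridlines); it meets the x-axis at x = 0 (among the integer gridlines).
(c) The integer polynomial consistent with all of this is the stated p.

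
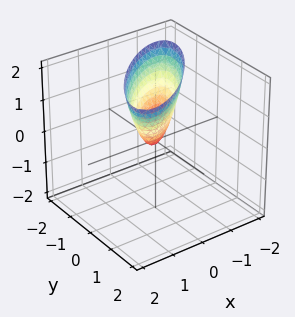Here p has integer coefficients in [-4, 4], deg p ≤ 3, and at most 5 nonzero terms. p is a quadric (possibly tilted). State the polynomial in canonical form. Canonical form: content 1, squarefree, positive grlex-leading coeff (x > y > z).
1. Degree: a generic line meets the surface in up to 2 points, so deg p = 2.
2. Against the integer gridlines: it crosses the x-axis at the gridline x = 0; it meets the y-axis at y = 0 (among the integer gridlines); one z-axis crossing is at z = 0.
3. These observations pin down the coefficients.

2*x^2 - 3*x*y + 2*y^2 - z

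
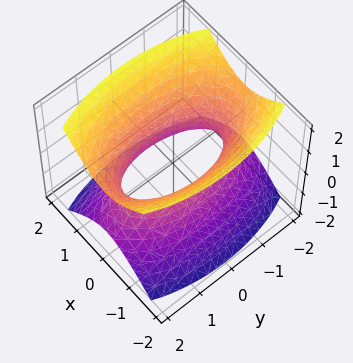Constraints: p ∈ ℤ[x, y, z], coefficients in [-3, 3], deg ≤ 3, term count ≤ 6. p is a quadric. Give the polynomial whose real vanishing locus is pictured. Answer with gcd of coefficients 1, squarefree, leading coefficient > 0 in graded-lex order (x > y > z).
3*x^2 + y^2 - 2*z^2 - 2

First, the degree is 2 — one connected sheet with a waist; a quadric.
Then, symmetries: the y ↦ −y reflection is a symmetry, so y appears only in even powers; mirror symmetry x ↦ −x ⇒ only even powers of x; the z ↦ −z reflection is a symmetry, so z appears only in even powers.
Next, observable constraints: it misses every integer gridline on the z-axis.
Finally, these observations pin down the coefficients.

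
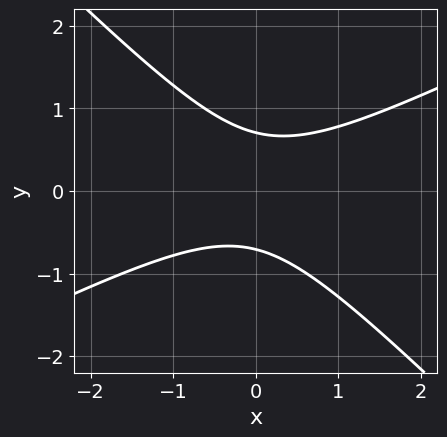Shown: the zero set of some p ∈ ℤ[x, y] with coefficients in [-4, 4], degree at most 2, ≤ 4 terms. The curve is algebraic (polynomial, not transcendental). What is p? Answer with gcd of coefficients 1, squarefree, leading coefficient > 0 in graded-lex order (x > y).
x^2 - x*y - 2*y^2 + 1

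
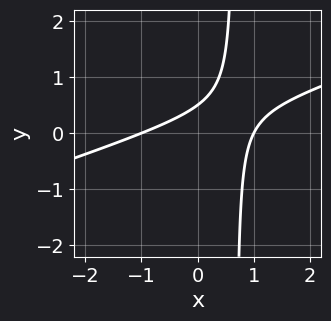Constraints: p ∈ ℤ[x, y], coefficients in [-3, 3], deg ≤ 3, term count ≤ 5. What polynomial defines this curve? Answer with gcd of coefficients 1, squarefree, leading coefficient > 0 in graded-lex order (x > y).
First, deg p = 2. A generic line meets the curve in up to 2 points.
Next, from the visible intercepts: the x-axis gridline crossings are at x ∈ {-1, 1}.
Finally, together with the visible shape, these determine p as stated.

x^2 - 3*x*y + 2*y - 1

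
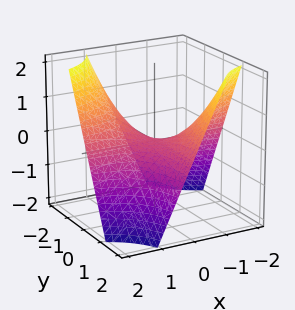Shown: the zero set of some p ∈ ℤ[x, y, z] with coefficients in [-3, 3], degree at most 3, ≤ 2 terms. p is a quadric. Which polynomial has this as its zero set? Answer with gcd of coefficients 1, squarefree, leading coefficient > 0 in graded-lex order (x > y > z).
1. Degree: a hyperbolic paraboloid; a quadric, so deg p = 2.
2. Observable constraints: the visible y-axis segment lies entirely on the surface; one z-axis crossing is at z = 0; the visible x-axis segment lies entirely on the surface.
3. Solving for integer coefficients yields p as stated.

x*y + z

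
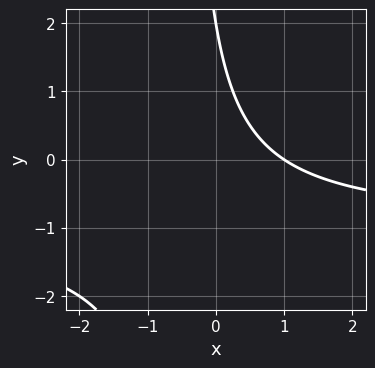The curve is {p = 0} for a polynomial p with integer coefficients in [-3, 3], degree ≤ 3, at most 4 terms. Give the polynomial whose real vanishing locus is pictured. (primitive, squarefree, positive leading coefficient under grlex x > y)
2*x*y + 2*x + y - 2

1. Degree: no degree-1 curve has this shape, so deg p = 2.
2. Checking where it meets the axes: it crosses the y-axis at the gridline y = 2; one x-axis crossing is at x = 1.
3. Matching integer coefficients to the picture gives p.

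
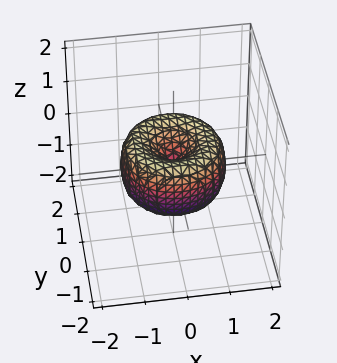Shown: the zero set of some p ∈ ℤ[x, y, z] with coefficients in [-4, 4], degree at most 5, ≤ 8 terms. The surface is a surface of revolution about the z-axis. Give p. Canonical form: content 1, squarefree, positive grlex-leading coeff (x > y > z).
2*x^4 + 4*x^2*y^2 + 2*y^4 - 3*x^2 - 3*y^2 + 2*z^2

deg p = 4. No degree-3 surface has this shape.
Symmetry: every cross-section ⟂ z is a circle, so x, y appear only via x² + y².
Checking where it meets the axes: a circular section at z = 0 has radius between 1 and 2; one z-axis crossing is at z = 0; one x-axis crossing is at x = 0; it crosses the y-axis at the gridline y = 0.
Putting this together gives p.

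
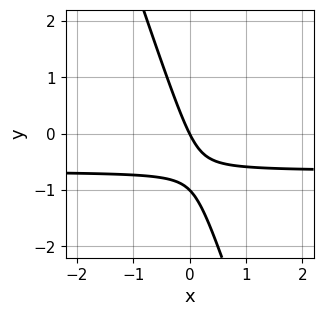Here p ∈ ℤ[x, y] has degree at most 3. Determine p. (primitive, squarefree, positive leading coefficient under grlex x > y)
Degree: the shape is more complex than any degree-1 curve, so deg p = 2.
From the visible intercepts: one x-axis crossing is at x = 0; the y-axis gridline crossings are at y ∈ {-1, 0}.
The integer polynomial consistent with all of this is the stated p.

3*x*y + y^2 + 2*x + y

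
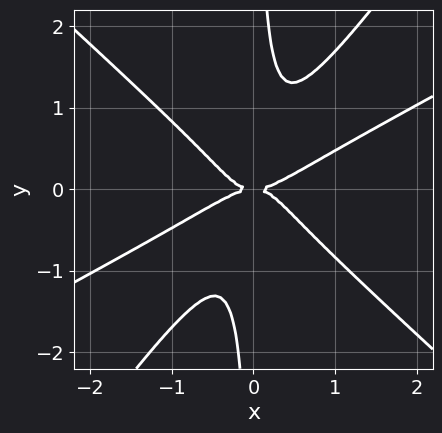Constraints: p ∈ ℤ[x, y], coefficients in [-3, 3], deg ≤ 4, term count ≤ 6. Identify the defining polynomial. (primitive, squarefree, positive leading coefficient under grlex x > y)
2*x^4 - 3*x^3*y - 3*x^2*y^2 + 3*x*y^3 - y^2

Degree: a generic line meets the curve in up to 4 points, so deg p = 4.
From the visible intercepts: it crosses the y-axis at the gridline y = 0; it meets the x-axis at x = 0 (among the integer gridlines).
Together with the visible shape, these determine p as stated.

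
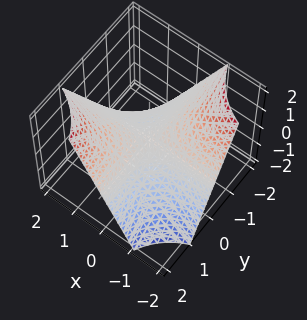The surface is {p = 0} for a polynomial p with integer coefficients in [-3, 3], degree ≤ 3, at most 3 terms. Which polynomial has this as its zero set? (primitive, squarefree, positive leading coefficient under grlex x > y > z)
(a) deg p = 2.
(b) Observable constraints: it crosses the z-axis at the gridline z = 0; every point of the y-axis in the box is on the surface; every point of the x-axis in the box is on the surface.
(c) Fitting integer coefficients to these (and the overall shape) gives p.

x*y - z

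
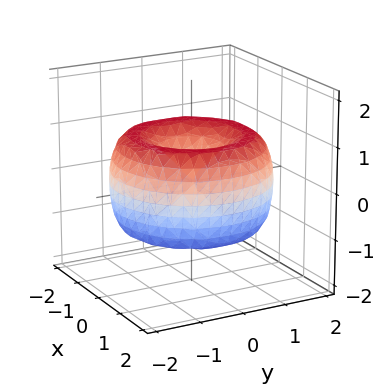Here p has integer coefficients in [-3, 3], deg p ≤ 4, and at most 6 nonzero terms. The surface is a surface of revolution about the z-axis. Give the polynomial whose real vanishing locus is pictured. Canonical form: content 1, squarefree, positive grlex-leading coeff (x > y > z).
(a) The degree is 4 — the shape is more complex than any degree-3 surface.
(b) Symmetries: the surface is invariant under rotation about z: p = q(x² + y², z).
(c) Reading off the gridlines: a circular section at z = 1 has radius exactly 1; one y-axis crossing is at y = 0; one z-axis crossing is at z = 0; it meets the x-axis at x = 0 (among the integer gridlines).
(d) Together with the visible shape, these determine p as stated.

x^4 + 2*x^2*y^2 + y^4 - 3*x^2 - 3*y^2 + 2*z^2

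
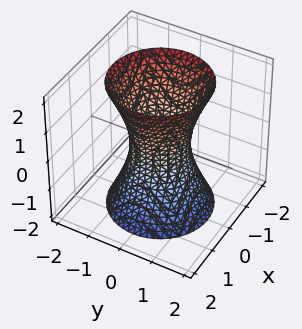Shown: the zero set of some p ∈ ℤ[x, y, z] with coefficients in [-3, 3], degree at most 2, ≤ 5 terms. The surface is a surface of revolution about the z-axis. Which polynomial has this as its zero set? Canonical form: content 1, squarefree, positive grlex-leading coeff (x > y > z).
3*x^2 + 3*y^2 - z^2 - 2

1. Degree: a generic line meets the surface in up to 2 points, so deg p = 2.
2. By symmetry, the surface is invariant under rotation about z: p = q(x² + y², z).
3. Checking where it meets the axes: a circular section at z = -2 has radius between 1 and 2; the surface avoids every integer z-axis point in the box.
4. Together with the visible shape, these determine p as stated.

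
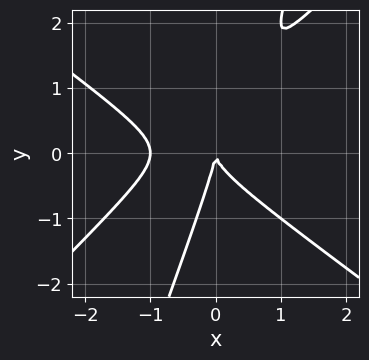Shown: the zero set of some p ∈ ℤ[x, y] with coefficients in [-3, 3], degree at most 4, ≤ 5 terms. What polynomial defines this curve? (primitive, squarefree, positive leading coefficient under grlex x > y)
2*x^3 - 3*x*y^2 + y^3 + 2*x^2

1. deg p = 3. The shape is more complex than any degree-2 curve.
2. From the visible intercepts: the x-axis gridline crossings are at x ∈ {-1, 0}; it crosses the y-axis at the gridline y = 0.
3. Together with the visible shape, these determine p as stated.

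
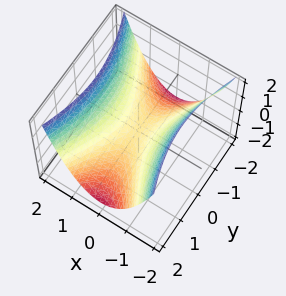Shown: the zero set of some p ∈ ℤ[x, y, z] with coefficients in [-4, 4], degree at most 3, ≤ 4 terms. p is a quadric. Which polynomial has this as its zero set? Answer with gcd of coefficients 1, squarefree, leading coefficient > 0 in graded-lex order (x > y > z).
3*x^2 - y^2 - 3*z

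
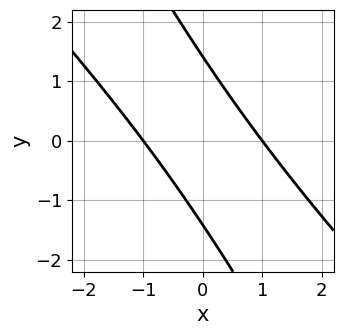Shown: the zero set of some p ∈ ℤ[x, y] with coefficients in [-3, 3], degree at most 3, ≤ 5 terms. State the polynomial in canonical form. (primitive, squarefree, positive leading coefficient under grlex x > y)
2*x^2 + 3*x*y + y^2 - 2

deg p = 2. The shape is more complex than any degree-1 curve.
Reading off the gridlines: the x-axis gridline crossings are at x ∈ {-1, 1}.
Fitting integer coefficients to these (and the overall shape) gives p.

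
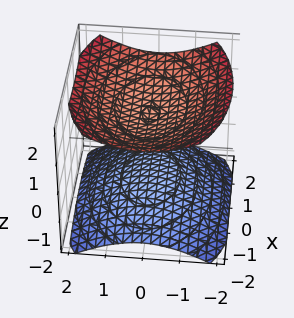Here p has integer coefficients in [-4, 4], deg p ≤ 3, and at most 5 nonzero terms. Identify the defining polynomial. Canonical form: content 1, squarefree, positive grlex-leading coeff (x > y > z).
x^2 + 2*y^2 - 3*z^2 + 3

There are 2 components. They look like related sheets of one shape, so recover p as a whole.
deg p = 2. Two separate bowl-shaped sheets opening away from each other; a quadric.
Symmetries: the x ↦ −x reflection is a symmetry, so x appears only in even powers; mirror symmetry z ↦ −z ⇒ only even powers of z; it's symmetric under y → −y, forcing even powers of y.
From the axis intercepts and sections: the surface avoids every integer y-axis point in the box; the z-axis gridline crossings are at z ∈ {-1, 1}; no x-intercept at any integer in the box.
Solving for integer coefficients yields p as stated.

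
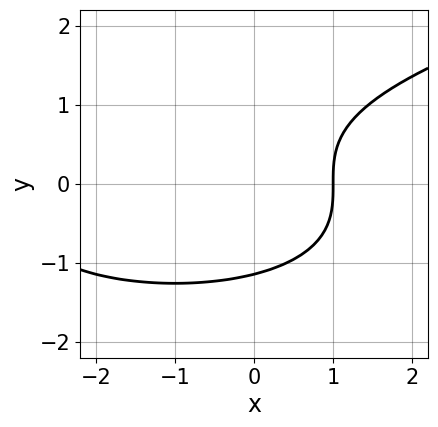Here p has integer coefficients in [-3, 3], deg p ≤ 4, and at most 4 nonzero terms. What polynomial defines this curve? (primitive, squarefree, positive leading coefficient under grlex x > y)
2*y^3 - x^2 - 2*x + 3

The degree is 3 — a generic line meets the curve in up to 3 points.
Against the integer gridlines: one x-axis crossing is at x = 1.
Putting this together gives p.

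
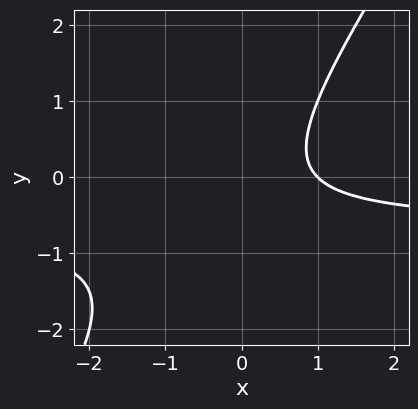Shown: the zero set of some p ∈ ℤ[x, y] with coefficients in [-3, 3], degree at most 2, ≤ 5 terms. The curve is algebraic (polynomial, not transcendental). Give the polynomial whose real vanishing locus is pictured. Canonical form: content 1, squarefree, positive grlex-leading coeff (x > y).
3*x*y - 2*y^2 + 2*x - y - 2

First, the degree is 2 — a generic line meets the curve in up to 2 points.
Then, from the axis intercepts and sections: the curve avoids every integer y-axis point in the box; it meets the x-axis at x = 1 (among the integer gridlines).
Finally, solving for integer coefficients yields p as stated.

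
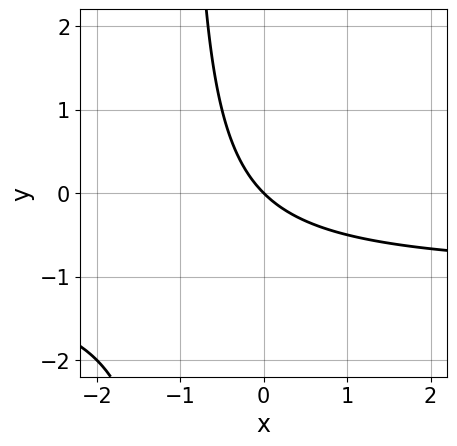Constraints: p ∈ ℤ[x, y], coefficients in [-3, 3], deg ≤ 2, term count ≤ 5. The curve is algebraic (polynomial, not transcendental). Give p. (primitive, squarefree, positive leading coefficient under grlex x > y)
x*y + x + y

(a) Degree: no degree-1 curve has this shape, so deg p = 2.
(b) Observable constraints: it crosses the x-axis at the gridline x = 0; it crosses the y-axis at the gridline y = 0.
(c) Assembling these constraints gives the stated polynomial.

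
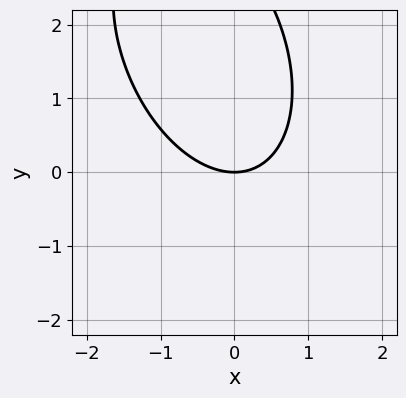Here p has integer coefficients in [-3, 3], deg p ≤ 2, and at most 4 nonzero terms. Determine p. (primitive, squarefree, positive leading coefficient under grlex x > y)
2*x^2 + x*y + y^2 - 3*y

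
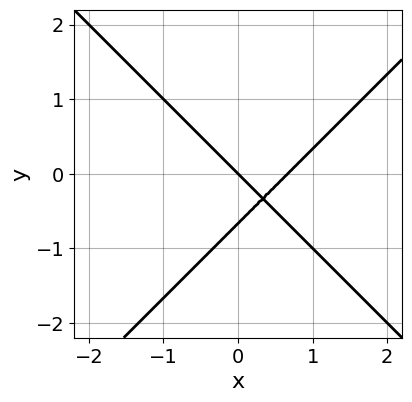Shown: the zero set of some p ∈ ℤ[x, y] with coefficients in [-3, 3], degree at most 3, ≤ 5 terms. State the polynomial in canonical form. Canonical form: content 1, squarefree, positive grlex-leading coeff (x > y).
3*x^2 - 3*y^2 - 2*x - 2*y

1. deg p = 2. A generic line meets the curve in up to 2 points.
2. Reading off the gridlines: one y-axis crossing is at y = 0; it meets the x-axis at x = 0 (among the integer gridlines).
3. Assembling these constraints gives the stated polynomial.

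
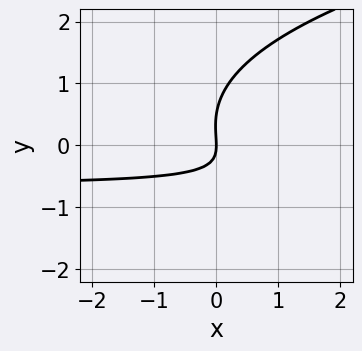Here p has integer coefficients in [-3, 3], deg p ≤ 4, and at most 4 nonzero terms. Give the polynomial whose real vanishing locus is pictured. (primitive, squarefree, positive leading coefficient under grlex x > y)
2*y^3 - 3*x*y - y^2 - 2*x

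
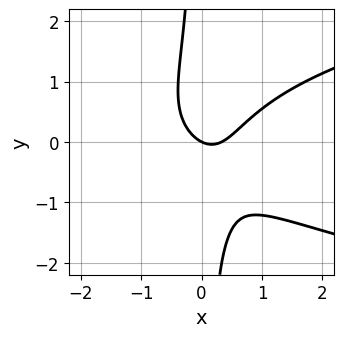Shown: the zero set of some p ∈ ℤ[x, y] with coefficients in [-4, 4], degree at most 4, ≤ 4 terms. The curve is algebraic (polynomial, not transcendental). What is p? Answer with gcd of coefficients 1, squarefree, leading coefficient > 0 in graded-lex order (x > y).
(a) deg p = 3.
(b) Observable constraints: one x-axis crossing is at x = 0; one y-axis crossing is at y = 0.
(c) Assembling these constraints gives the stated polynomial.

3*x*y^2 - 3*x^2 + x + 2*y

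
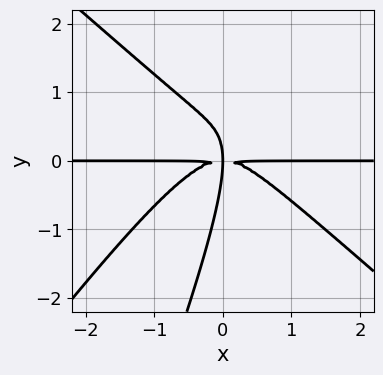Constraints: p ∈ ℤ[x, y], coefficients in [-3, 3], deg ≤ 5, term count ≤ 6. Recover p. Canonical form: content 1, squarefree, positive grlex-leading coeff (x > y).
3*x^3*y - 3*x*y^3 + y^4 + 3*x*y^2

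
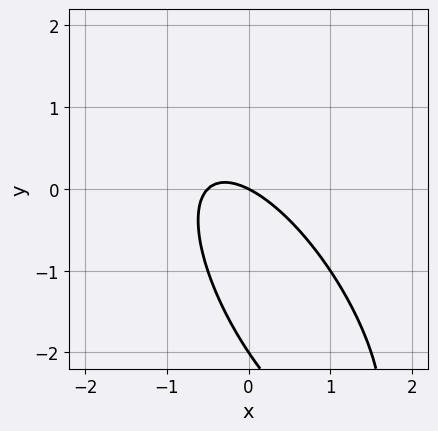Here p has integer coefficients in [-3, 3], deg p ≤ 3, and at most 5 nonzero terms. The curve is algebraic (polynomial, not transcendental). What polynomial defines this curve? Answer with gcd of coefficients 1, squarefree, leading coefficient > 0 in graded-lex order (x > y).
2*x^2 + 2*x*y + y^2 + x + 2*y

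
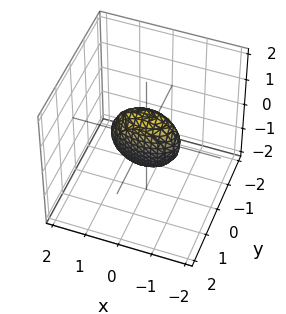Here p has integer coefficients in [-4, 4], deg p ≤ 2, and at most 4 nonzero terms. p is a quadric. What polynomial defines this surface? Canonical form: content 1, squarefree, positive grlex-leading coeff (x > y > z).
First, deg p = 2. Bounded and convex; a quadric.
Then, symmetries: it's symmetric under y → −y, forcing even powers of y; the x ↦ −x reflection is a symmetry, so x appears only in even powers; mirror symmetry z ↦ −z ⇒ only even powers of z.
Next, from the axis intercepts and sections: the x-axis gridline crossings are at x ∈ {-1, 1}; among the integer gridlines, it crosses the z-axis at z ∈ {-1, 1}.
Finally, assembling these constraints gives the stated polynomial.

x^2 + 3*y^2 + z^2 - 1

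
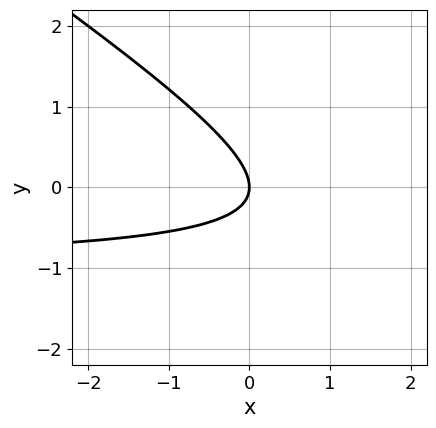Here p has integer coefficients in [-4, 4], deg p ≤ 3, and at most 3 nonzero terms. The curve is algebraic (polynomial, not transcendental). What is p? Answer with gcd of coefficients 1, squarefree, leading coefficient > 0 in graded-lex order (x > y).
First, degree: the shape is more complex than any degree-1 curve, so deg p = 2.
Then, against the integer gridlines: it crosses the x-axis at the gridline x = 0; it crosses the y-axis at the gridline y = 0.
Finally, fitting integer coefficients to these (and the overall shape) gives p.

2*x*y + 3*y^2 + 2*x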